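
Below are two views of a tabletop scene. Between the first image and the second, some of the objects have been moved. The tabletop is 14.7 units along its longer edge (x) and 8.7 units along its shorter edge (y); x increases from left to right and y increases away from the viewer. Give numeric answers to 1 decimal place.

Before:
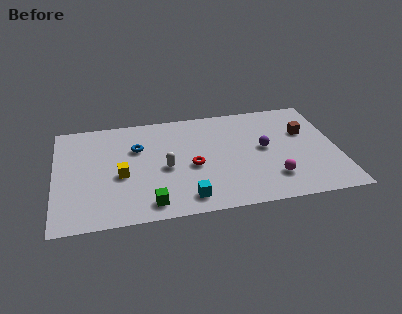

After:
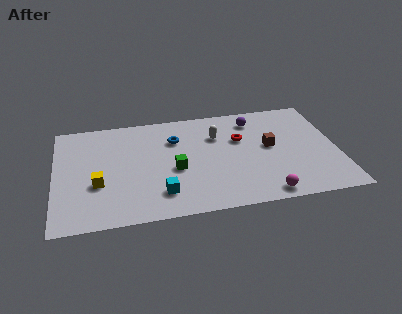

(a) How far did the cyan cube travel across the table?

1.4

The cyan cube was near (6.7, 1.3) before and (5.4, 1.9) after, so it travelled √(1.3² + 0.6²) ≈ 1.4 units.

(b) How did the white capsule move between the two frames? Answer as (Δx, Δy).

(2.8, 2.2)

From the two frames, the white capsule sits at roughly (5.7, 3.9) before and (8.5, 6.1) after.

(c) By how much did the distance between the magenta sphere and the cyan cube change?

+0.8

Before: roughly 4.6 units apart; after: 5.4. That's 0.8 units further apart.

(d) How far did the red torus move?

3.2

The red torus moved from about (7.1, 3.8) to (9.7, 5.6), a distance of √(2.6² + 1.8²) ≈ 3.2.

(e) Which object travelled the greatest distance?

the white capsule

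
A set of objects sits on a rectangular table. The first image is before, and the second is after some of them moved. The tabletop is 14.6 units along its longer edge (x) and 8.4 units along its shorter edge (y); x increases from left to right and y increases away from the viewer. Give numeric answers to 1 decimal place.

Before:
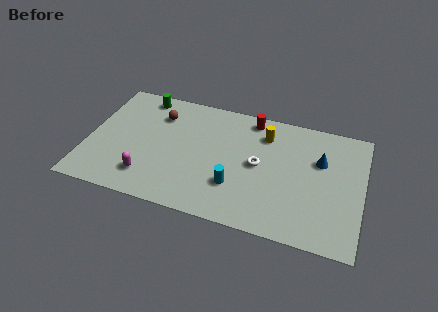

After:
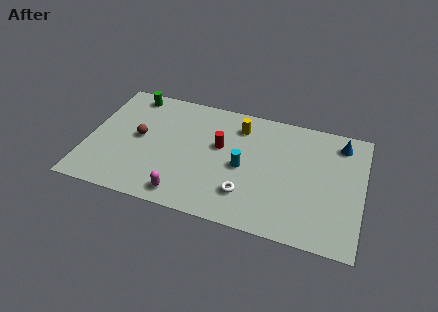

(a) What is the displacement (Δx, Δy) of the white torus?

(-0.5, -2.2)

The white torus started near (9.1, 4.3) and ended near (8.6, 2.1).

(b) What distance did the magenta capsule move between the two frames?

2.1

The magenta capsule was near (3.4, 1.8) before and (5.4, 1.1) after, so it travelled √(2.0² + 0.7²) ≈ 2.1 units.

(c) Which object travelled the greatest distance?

the red cylinder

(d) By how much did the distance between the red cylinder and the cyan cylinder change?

-3.2

They were about 4.9 units apart before and 1.7 after — 3.2 units closer together.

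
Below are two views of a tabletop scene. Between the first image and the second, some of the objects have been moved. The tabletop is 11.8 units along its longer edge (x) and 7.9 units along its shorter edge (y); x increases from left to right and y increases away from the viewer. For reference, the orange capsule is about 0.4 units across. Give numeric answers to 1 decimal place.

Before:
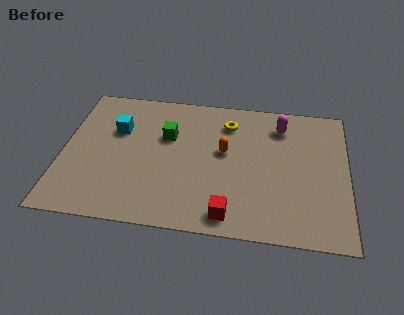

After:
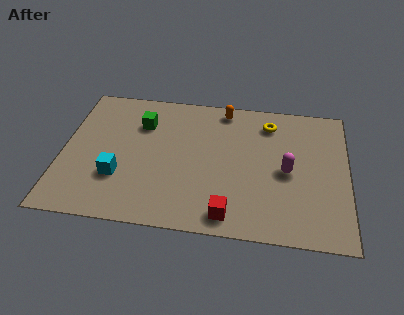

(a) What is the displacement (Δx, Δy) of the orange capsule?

(-0.1, 2.5)

The orange capsule was at about (6.7, 4.5) and moved to about (6.6, 7.0).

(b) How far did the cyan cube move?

2.7

The cyan cube moved from about (2.2, 5.2) to (2.4, 2.5), a distance of √(0.2² + 2.7²) ≈ 2.7.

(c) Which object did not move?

the red cube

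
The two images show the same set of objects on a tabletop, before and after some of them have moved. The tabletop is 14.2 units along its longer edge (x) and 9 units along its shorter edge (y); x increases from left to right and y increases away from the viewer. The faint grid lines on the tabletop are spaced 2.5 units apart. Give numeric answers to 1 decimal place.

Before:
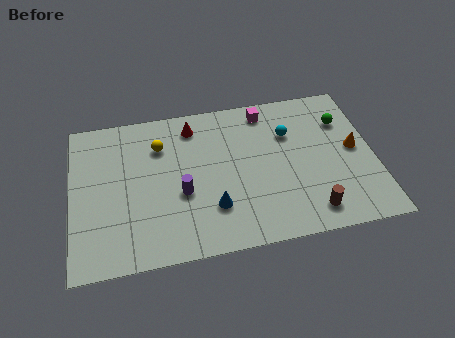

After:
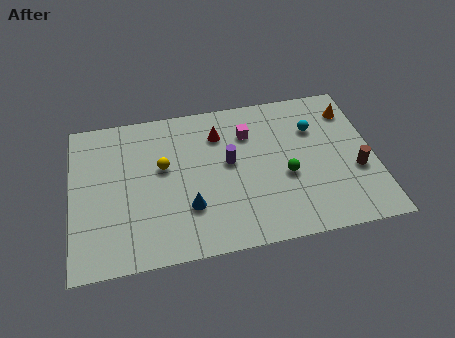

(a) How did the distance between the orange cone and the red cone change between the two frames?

-1.7

Before: roughly 8.0 units apart; after: 6.3. That's 1.7 units closer together.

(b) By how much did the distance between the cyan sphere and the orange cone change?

-1.4

Before: roughly 3.4 units apart; after: 2.0. That's 1.4 units closer together.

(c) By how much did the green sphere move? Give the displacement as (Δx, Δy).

(-2.9, -2.8)

The green sphere was at about (12.9, 6.5) and moved to about (10.0, 3.7).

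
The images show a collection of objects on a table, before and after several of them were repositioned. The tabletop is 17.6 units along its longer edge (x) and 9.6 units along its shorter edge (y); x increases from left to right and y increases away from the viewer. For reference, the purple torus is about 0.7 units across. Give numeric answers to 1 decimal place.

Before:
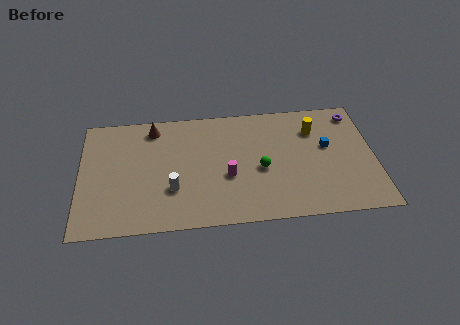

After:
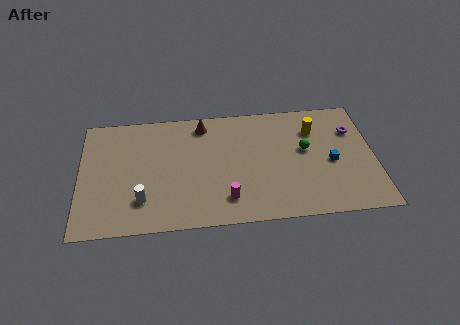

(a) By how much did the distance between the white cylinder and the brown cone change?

+1.7

They were about 5.2 units apart before and 6.9 after — 1.7 units further apart.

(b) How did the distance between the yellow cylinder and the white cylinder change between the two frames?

+1.9

They were about 9.5 units apart before and 11.4 after — 1.9 units further apart.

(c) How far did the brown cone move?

3.0

The brown cone was near (4.4, 8.2) before and (7.4, 8.2) after, so it travelled √(3.0² + 0.0²) ≈ 3.0 units.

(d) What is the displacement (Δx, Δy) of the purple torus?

(-0.2, -1.4)

The purple torus started near (16.6, 8.2) and ended near (16.4, 6.8).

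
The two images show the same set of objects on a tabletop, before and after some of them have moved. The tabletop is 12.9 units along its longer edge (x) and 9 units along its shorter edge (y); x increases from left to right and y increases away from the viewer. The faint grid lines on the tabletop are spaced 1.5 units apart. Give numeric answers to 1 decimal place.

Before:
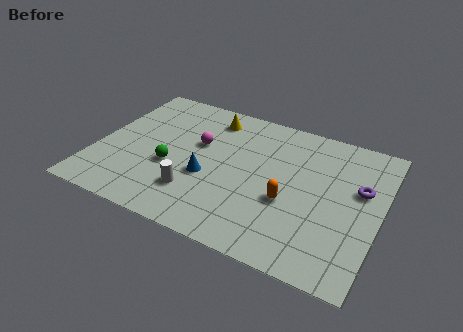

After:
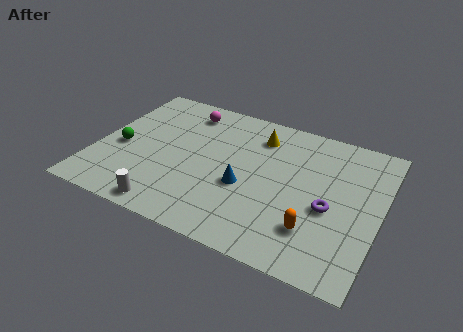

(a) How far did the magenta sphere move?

2.2

From (4.5, 5.5) to (3.6, 7.5), the magenta sphere covered √(0.9² + 2.0²) ≈ 2.2 units.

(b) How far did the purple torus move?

2.1

The purple torus was near (11.9, 5.5) before and (10.7, 3.8) after, so it travelled √(1.2² + 1.7²) ≈ 2.1 units.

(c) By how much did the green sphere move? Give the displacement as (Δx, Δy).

(-2.4, 0.4)

The green sphere started near (3.5, 3.5) and ended near (1.1, 3.9).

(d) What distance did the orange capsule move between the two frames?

1.8

The orange capsule was near (8.9, 3.5) before and (10.2, 2.3) after, so it travelled √(1.3² + 1.2²) ≈ 1.8 units.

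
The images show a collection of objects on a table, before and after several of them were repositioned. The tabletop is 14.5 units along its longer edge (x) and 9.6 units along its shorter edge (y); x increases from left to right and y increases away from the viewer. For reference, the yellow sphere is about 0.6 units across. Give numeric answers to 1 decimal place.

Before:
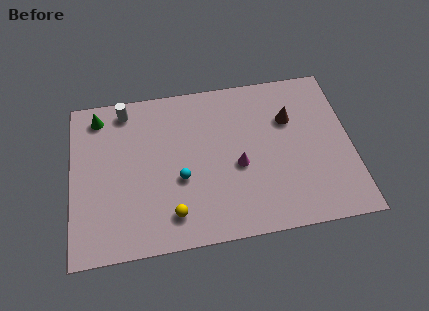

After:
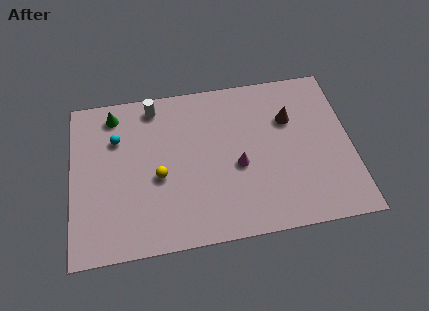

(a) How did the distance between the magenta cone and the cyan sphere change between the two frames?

+3.7

Before: roughly 3.0 units apart; after: 6.7. That's 3.7 units further apart.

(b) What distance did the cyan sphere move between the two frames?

4.3

The cyan sphere was near (5.6, 3.8) before and (2.4, 6.7) after, so it travelled √(3.2² + 2.9²) ≈ 4.3 units.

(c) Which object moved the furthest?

the cyan sphere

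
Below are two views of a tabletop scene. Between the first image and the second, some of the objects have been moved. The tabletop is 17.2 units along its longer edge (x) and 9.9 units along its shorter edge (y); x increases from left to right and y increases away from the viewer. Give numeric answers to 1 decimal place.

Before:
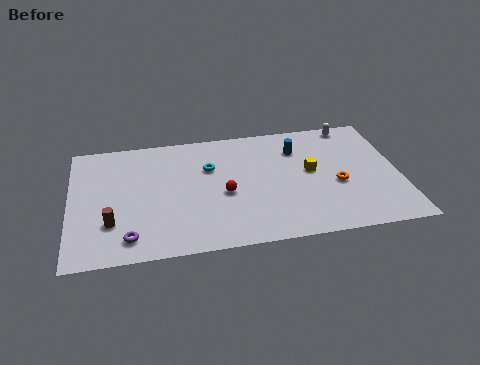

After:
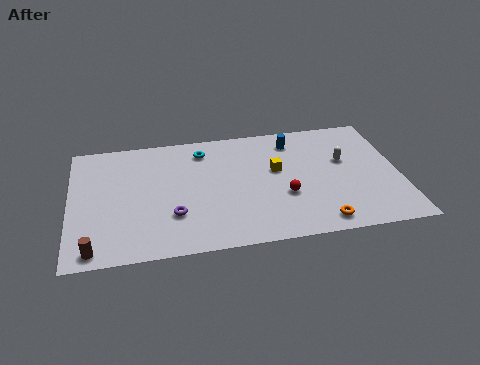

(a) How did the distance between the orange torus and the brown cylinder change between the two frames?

-0.3

Before: roughly 11.9 units apart; after: 11.6. That's 0.3 units closer together.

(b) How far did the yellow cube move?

1.8

From (12.6, 5.4) to (10.8, 5.8), the yellow cube covered √(1.8² + 0.4²) ≈ 1.8 units.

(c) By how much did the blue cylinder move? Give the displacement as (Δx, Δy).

(-0.2, 0.7)

The blue cylinder was at about (12.0, 7.4) and moved to about (11.8, 8.1).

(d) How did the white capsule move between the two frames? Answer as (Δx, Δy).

(-0.6, -3.0)

The white capsule started near (15.0, 9.0) and ended near (14.4, 6.0).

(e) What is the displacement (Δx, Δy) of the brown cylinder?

(-0.9, -1.9)

The brown cylinder was at about (2.1, 2.9) and moved to about (1.2, 1.0).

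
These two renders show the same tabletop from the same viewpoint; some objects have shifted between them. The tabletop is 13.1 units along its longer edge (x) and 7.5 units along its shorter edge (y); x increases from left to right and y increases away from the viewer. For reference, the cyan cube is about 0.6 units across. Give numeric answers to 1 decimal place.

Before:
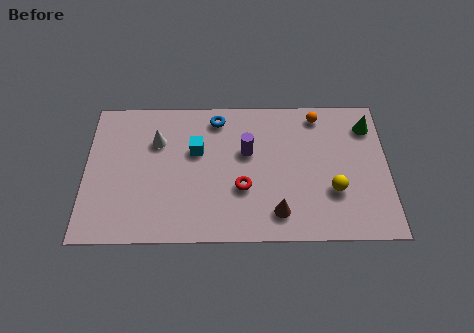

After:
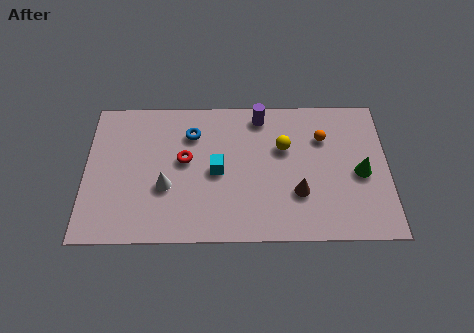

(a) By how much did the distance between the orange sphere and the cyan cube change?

-0.7

The distance was about 5.6 in the first image and 4.9 in the second, so they moved 0.7 units closer together.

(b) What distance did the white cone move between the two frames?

2.4

The white cone moved from about (3.1, 5.2) to (3.5, 2.8), a distance of √(0.4² + 2.4²) ≈ 2.4.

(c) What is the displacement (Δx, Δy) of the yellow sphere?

(-2.1, 2.3)

The yellow sphere was at about (10.7, 2.5) and moved to about (8.6, 4.8).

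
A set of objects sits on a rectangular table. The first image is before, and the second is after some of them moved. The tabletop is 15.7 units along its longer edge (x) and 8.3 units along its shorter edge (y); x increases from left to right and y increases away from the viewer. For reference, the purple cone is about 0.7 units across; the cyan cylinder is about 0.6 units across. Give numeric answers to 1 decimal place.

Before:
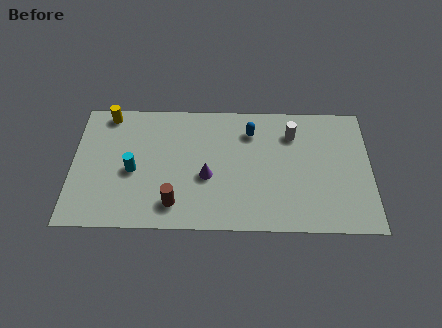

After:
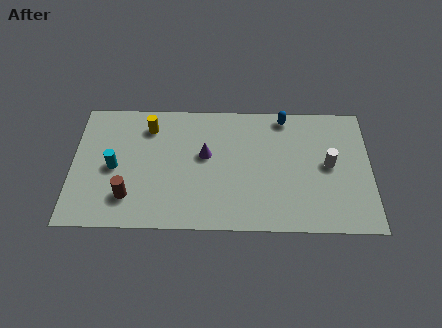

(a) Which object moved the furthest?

the white cylinder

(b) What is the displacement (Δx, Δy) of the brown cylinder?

(-2.4, 0.4)

The brown cylinder started near (5.4, 1.6) and ended near (3.0, 2.0).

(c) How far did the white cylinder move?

2.8

From (11.6, 6.3) to (13.5, 4.3), the white cylinder covered √(1.9² + 2.0²) ≈ 2.8 units.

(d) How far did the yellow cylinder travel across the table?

2.3

From (1.8, 7.4) to (4.0, 6.6), the yellow cylinder covered √(2.2² + 0.8²) ≈ 2.3 units.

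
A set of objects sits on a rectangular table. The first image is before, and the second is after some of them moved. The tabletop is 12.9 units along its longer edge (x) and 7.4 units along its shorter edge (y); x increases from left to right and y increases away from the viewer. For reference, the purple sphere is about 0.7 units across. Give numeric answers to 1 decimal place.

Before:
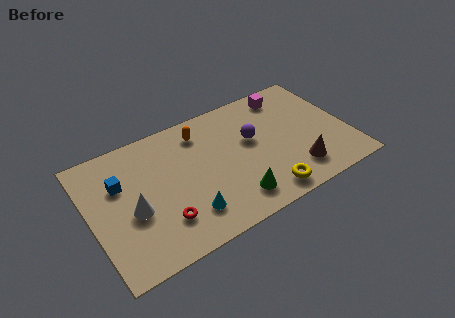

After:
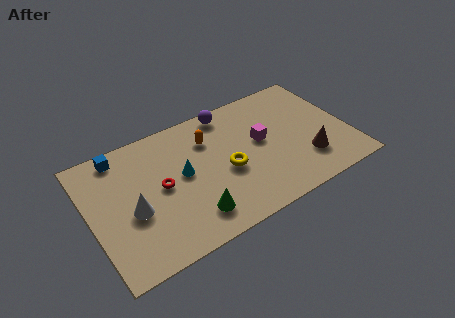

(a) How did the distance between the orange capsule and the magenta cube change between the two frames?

-1.7

They were about 4.5 units apart before and 2.8 after — 1.7 units closer together.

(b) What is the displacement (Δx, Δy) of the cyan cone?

(0.1, 2.3)

The cyan cone was at about (4.5, 1.7) and moved to about (4.6, 4.0).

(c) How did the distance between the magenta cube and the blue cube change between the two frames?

-1.6

They were about 8.8 units apart before and 7.2 after — 1.6 units closer together.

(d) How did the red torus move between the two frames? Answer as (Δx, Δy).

(0.2, 1.9)

The red torus started near (3.3, 1.9) and ended near (3.5, 3.8).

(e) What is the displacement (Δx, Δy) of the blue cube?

(0.2, 1.6)

The blue cube started near (1.6, 4.9) and ended near (1.8, 6.5).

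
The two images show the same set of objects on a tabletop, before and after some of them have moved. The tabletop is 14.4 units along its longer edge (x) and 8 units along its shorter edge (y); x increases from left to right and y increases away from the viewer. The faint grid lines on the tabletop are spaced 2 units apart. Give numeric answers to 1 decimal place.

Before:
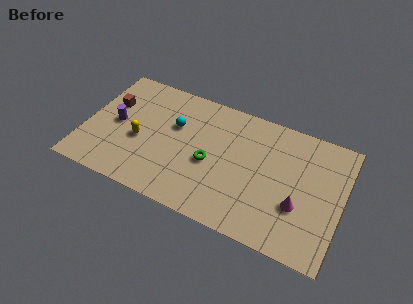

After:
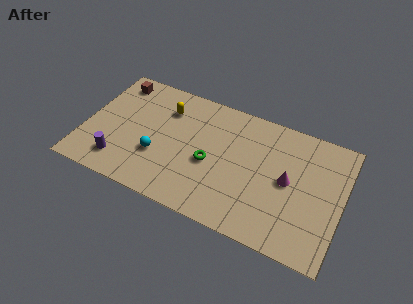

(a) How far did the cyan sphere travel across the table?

2.4

The cyan sphere moved from about (4.9, 5.1) to (4.2, 2.8), a distance of √(0.7² + 2.3²) ≈ 2.4.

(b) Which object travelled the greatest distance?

the yellow capsule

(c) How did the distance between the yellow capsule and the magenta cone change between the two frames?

-1.7

They were about 9.0 units apart before and 7.3 after — 1.7 units closer together.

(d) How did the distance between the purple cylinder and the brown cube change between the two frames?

+4.0

They were about 1.3 units apart before and 5.3 after — 4.0 units further apart.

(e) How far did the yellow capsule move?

2.9

The yellow capsule was near (3.1, 3.4) before and (4.3, 6.0) after, so it travelled √(1.2² + 2.6²) ≈ 2.9 units.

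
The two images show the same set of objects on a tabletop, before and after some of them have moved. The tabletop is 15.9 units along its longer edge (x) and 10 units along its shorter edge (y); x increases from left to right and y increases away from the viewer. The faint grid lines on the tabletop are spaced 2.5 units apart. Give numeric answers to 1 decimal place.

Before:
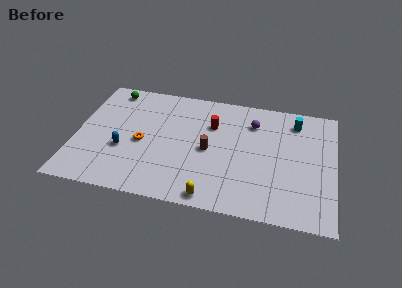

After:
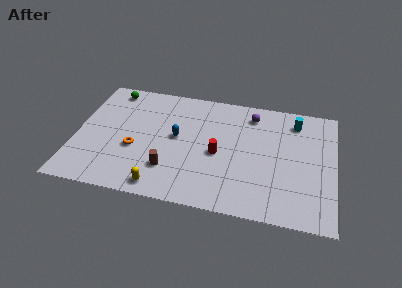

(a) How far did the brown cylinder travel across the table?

3.1

The brown cylinder moved from about (8.2, 4.7) to (5.9, 2.6), a distance of √(2.3² + 2.1²) ≈ 3.1.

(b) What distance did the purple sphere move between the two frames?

0.7

From (10.8, 7.6) to (10.7, 8.3), the purple sphere covered √(0.1² + 0.7²) ≈ 0.7 units.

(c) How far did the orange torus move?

0.7

From (4.1, 4.5) to (3.7, 3.9), the orange torus covered √(0.4² + 0.6²) ≈ 0.7 units.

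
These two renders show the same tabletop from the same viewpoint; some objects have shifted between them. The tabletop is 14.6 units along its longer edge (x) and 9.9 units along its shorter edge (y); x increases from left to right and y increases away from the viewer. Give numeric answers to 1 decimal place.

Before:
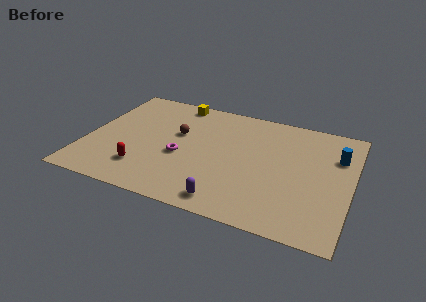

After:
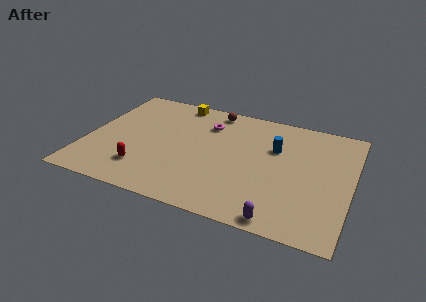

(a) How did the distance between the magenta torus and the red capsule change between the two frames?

+3.3

The distance was about 2.6 in the first image and 5.9 in the second, so they moved 3.3 units further apart.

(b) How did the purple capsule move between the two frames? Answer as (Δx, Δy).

(2.9, -0.4)

From the two frames, the purple capsule sits at roughly (8.2, 1.2) before and (11.1, 0.8) after.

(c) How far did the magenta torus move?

3.5

From (5.3, 4.1) to (6.4, 7.4), the magenta torus covered √(1.1² + 3.3²) ≈ 3.5 units.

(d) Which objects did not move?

the red capsule and the yellow cube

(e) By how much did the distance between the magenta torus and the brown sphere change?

-0.5

The distance was about 1.9 in the first image and 1.4 in the second, so they moved 0.5 units closer together.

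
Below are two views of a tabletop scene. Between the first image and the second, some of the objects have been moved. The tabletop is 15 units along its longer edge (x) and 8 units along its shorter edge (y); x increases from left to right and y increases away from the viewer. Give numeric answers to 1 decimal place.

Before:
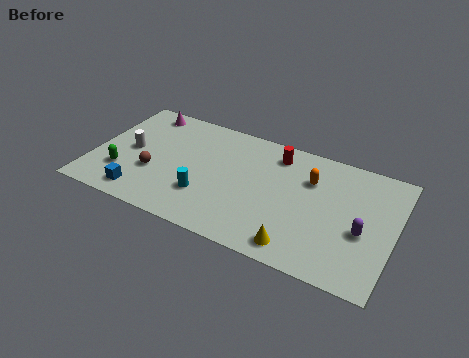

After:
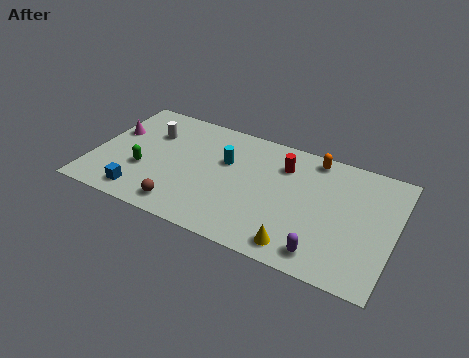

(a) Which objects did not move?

the blue cube and the yellow cone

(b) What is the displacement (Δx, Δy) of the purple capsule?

(-1.7, -2.1)

The purple capsule was at about (13.5, 3.3) and moved to about (11.8, 1.2).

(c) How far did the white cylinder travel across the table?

1.8

From (1.8, 4.0) to (2.6, 5.6), the white cylinder covered √(0.8² + 1.6²) ≈ 1.8 units.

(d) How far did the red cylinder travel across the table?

0.7

The red cylinder moved from about (8.9, 6.6) to (9.3, 6.0), a distance of √(0.4² + 0.6²) ≈ 0.7.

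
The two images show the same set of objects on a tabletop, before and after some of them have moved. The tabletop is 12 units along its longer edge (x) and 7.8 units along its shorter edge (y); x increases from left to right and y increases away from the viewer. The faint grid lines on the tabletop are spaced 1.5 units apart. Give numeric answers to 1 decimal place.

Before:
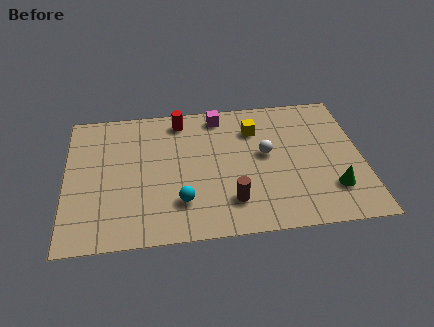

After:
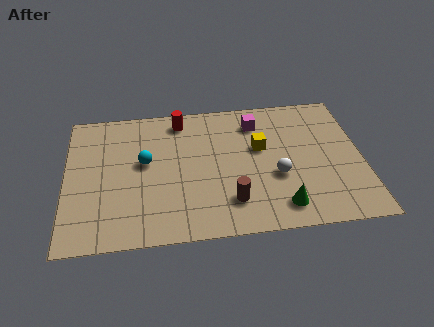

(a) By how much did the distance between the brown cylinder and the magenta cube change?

-0.4

The distance was about 5.0 in the first image and 4.6 in the second, so they moved 0.4 units closer together.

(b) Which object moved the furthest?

the cyan sphere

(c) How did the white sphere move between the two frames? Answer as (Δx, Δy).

(0.4, -1.3)

The white sphere started near (8.1, 4.3) and ended near (8.5, 3.0).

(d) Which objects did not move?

the brown cylinder and the red cylinder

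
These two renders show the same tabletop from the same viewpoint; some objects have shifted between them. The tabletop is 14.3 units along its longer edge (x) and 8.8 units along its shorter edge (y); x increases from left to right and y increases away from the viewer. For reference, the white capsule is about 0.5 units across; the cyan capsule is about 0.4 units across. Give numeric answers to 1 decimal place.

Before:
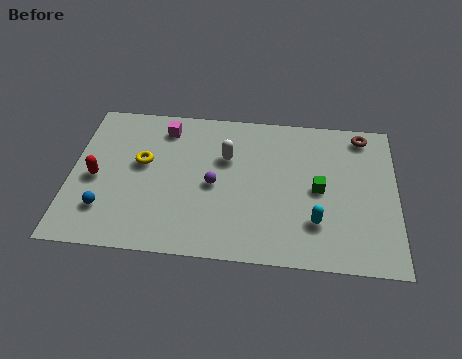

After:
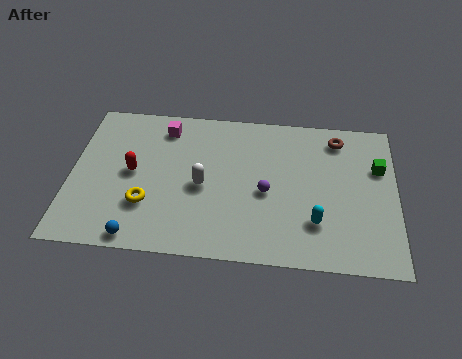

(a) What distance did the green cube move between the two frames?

3.0

From (10.9, 4.3) to (13.5, 5.8), the green cube covered √(2.6² + 1.5²) ≈ 3.0 units.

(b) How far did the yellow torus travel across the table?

2.4

From (3.1, 5.1) to (3.4, 2.7), the yellow torus covered √(0.3² + 2.4²) ≈ 2.4 units.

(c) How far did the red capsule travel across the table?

1.7

The red capsule was near (1.1, 4.0) before and (2.7, 4.5) after, so it travelled √(1.6² + 0.5²) ≈ 1.7 units.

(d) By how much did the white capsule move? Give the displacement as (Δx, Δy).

(-1.0, -1.8)

The white capsule was at about (6.8, 5.8) and moved to about (5.8, 4.0).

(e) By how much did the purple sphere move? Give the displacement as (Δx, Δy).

(2.3, -0.2)

The purple sphere started near (6.3, 4.1) and ended near (8.6, 3.9).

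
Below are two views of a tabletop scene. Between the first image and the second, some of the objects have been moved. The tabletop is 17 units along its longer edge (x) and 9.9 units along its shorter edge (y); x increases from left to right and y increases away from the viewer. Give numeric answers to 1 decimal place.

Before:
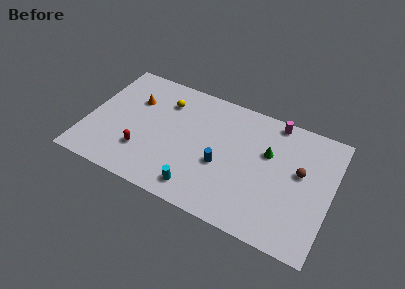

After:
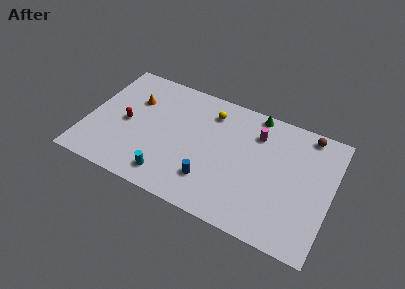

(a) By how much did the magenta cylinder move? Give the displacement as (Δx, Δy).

(-1.1, -1.5)

The magenta cylinder was at about (12.7, 9.0) and moved to about (11.6, 7.5).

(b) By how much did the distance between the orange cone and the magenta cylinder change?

-1.3

They were about 9.9 units apart before and 8.6 after — 1.3 units closer together.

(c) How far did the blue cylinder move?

1.6

The blue cylinder was near (9.5, 4.0) before and (8.9, 2.5) after, so it travelled √(0.6² + 1.5²) ≈ 1.6 units.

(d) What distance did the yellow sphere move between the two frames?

3.2

The yellow sphere was near (5.1, 7.5) before and (8.3, 7.9) after, so it travelled √(3.2² + 0.4²) ≈ 3.2 units.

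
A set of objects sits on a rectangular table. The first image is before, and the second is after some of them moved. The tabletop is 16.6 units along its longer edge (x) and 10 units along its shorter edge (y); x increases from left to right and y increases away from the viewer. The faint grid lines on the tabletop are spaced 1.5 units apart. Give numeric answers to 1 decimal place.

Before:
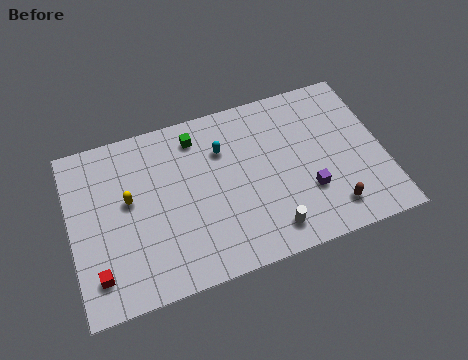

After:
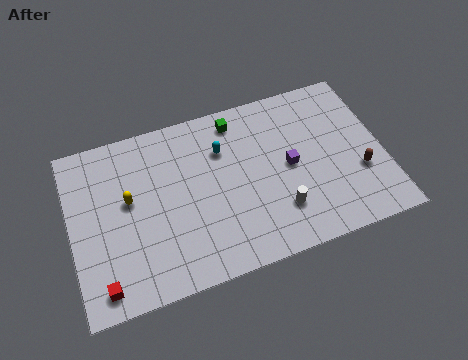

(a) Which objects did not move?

the cyan capsule and the yellow capsule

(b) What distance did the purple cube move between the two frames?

2.0

The purple cube moved from about (12.4, 3.2) to (11.6, 5.0), a distance of √(0.8² + 1.8²) ≈ 2.0.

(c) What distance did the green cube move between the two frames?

2.2

The green cube was near (6.9, 8.3) before and (9.1, 8.6) after, so it travelled √(2.2² + 0.3²) ≈ 2.2 units.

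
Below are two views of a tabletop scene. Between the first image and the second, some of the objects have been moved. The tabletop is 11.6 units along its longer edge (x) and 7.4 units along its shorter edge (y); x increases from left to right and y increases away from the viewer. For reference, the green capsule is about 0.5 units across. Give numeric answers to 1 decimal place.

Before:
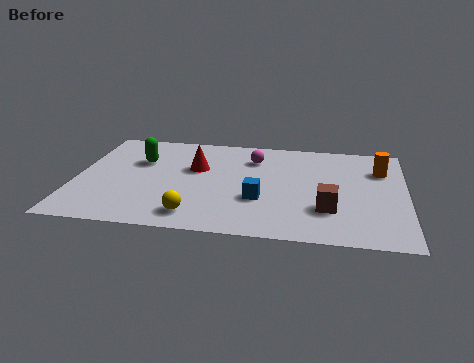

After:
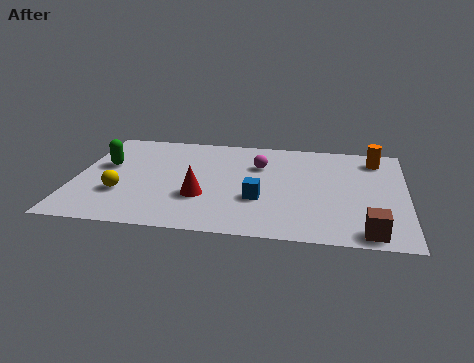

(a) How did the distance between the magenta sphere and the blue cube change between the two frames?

-0.5

Before: roughly 3.0 units apart; after: 2.5. That's 0.5 units closer together.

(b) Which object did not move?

the blue cube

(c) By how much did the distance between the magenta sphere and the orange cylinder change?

-0.3

The distance was about 4.5 in the first image and 4.2 in the second, so they moved 0.3 units closer together.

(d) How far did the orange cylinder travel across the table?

0.8

The orange cylinder was near (10.7, 5.3) before and (10.5, 6.1) after, so it travelled √(0.2² + 0.8²) ≈ 0.8 units.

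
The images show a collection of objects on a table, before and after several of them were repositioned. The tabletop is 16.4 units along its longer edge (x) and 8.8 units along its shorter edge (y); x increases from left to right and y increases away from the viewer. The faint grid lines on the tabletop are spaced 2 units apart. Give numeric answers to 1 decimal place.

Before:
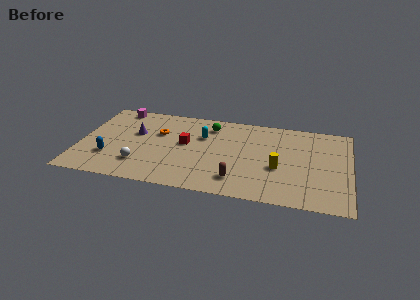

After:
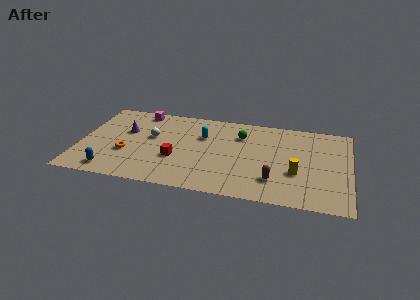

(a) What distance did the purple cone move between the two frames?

0.6

From (3.3, 5.4) to (2.7, 5.5), the purple cone covered √(0.6² + 0.1²) ≈ 0.6 units.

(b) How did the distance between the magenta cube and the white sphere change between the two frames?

-3.2

The distance was about 6.0 in the first image and 2.8 in the second, so they moved 3.2 units closer together.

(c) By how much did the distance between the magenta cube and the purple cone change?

-0.4

They were about 2.8 units apart before and 2.4 after — 0.4 units closer together.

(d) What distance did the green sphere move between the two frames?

2.0

The green sphere was near (7.8, 7.1) before and (9.7, 6.5) after, so it travelled √(1.9² + 0.6²) ≈ 2.0 units.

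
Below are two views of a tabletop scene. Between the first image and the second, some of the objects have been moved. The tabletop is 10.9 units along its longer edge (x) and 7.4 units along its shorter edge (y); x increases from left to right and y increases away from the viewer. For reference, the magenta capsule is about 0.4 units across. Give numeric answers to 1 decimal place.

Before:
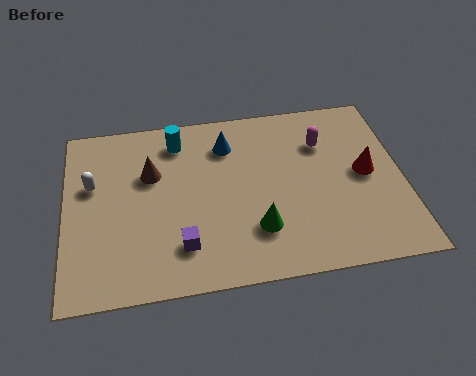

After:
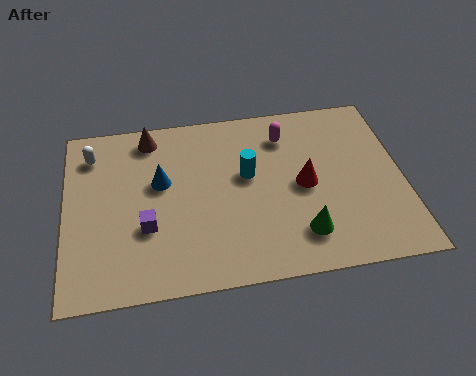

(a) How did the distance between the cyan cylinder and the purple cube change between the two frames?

-0.7

The distance was about 4.4 in the first image and 3.7 in the second, so they moved 0.7 units closer together.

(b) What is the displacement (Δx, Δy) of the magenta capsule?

(-1.2, 0.5)

The magenta capsule started near (8.4, 5.3) and ended near (7.2, 5.8).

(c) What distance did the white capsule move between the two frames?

1.3

The white capsule moved from about (0.9, 4.6) to (0.9, 5.9), a distance of √(0.0² + 1.3²) ≈ 1.3.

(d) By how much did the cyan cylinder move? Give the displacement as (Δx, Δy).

(2.2, -1.8)

The cyan cylinder started near (3.7, 6.1) and ended near (5.9, 4.3).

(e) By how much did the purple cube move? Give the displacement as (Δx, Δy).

(-1.1, 0.9)

The purple cube was at about (3.7, 1.7) and moved to about (2.6, 2.6).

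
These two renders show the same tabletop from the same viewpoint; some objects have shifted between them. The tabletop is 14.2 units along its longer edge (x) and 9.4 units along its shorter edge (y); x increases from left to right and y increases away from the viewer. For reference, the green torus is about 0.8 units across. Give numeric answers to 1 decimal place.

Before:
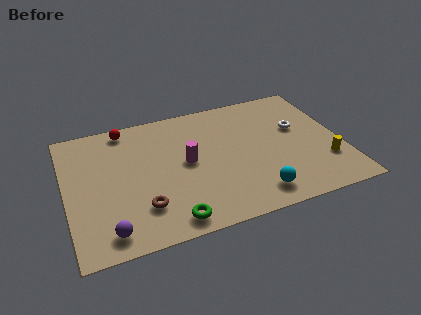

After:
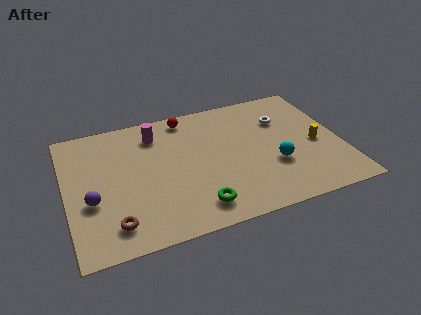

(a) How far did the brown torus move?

1.7

From (3.7, 2.4) to (2.2, 1.7), the brown torus covered √(1.5² + 0.7²) ≈ 1.7 units.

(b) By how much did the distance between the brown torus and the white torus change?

+1.4

The distance was about 9.0 in the first image and 10.4 in the second, so they moved 1.4 units further apart.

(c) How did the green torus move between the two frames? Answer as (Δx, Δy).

(1.4, 0.5)

The green torus started near (5.0, 1.1) and ended near (6.4, 1.6).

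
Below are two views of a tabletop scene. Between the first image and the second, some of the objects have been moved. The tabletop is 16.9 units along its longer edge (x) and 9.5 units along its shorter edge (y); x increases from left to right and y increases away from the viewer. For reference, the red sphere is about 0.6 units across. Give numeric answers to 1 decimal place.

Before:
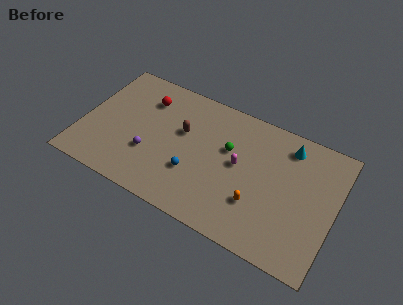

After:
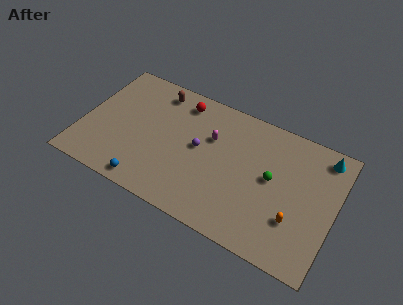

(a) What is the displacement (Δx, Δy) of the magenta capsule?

(-2.0, 1.1)

From the two frames, the magenta capsule sits at roughly (10.5, 5.1) before and (8.5, 6.2) after.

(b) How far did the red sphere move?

2.4

From (3.9, 7.2) to (6.2, 8.0), the red sphere covered √(2.3² + 0.8²) ≈ 2.4 units.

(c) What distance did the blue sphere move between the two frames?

3.5

The blue sphere was near (7.7, 3.1) before and (4.9, 1.0) after, so it travelled √(2.8² + 2.1²) ≈ 3.5 units.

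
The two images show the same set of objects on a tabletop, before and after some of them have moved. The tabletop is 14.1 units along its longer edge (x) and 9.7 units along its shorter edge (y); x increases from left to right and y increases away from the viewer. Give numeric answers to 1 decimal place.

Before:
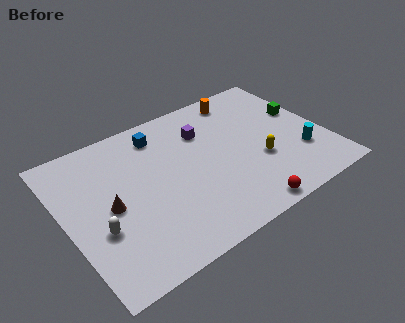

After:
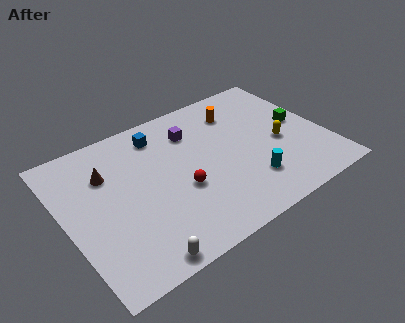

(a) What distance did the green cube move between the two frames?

0.8

From (13.2, 5.8) to (12.9, 5.1), the green cube covered √(0.3² + 0.7²) ≈ 0.8 units.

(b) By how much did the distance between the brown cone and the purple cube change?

-1.3

Before: roughly 6.1 units apart; after: 4.8. That's 1.3 units closer together.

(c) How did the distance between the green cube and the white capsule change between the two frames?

-1.2

They were about 11.9 units apart before and 10.7 after — 1.2 units closer together.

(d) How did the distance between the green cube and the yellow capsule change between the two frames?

-2.1

Before: roughly 3.7 units apart; after: 1.6. That's 2.1 units closer together.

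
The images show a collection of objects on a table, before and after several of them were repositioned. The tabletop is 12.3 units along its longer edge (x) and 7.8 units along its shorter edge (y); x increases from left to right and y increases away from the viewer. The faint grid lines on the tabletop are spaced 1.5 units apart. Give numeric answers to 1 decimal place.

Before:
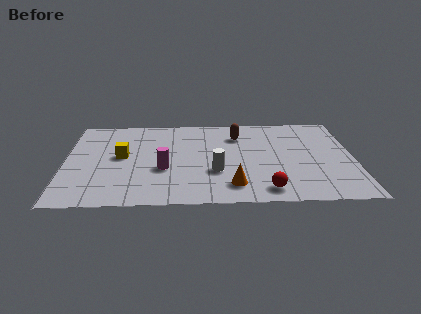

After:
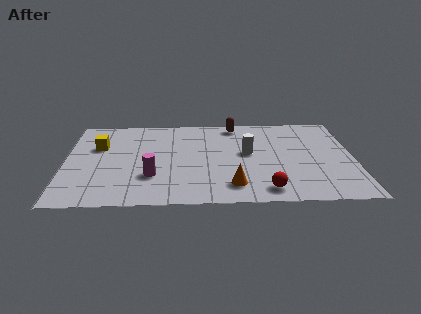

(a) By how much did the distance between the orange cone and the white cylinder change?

+1.5

Before: roughly 1.4 units apart; after: 2.9. That's 1.5 units further apart.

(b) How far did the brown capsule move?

1.0

From (7.4, 5.9) to (7.3, 6.9), the brown capsule covered √(0.1² + 1.0²) ≈ 1.0 units.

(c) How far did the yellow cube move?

1.3

From (2.4, 4.2) to (1.4, 5.1), the yellow cube covered √(1.0² + 0.9²) ≈ 1.3 units.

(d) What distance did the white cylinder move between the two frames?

2.1

From (6.4, 2.7) to (7.8, 4.3), the white cylinder covered √(1.4² + 1.6²) ≈ 2.1 units.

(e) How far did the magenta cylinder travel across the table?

0.8

From (4.2, 3.0) to (3.7, 2.4), the magenta cylinder covered √(0.5² + 0.6²) ≈ 0.8 units.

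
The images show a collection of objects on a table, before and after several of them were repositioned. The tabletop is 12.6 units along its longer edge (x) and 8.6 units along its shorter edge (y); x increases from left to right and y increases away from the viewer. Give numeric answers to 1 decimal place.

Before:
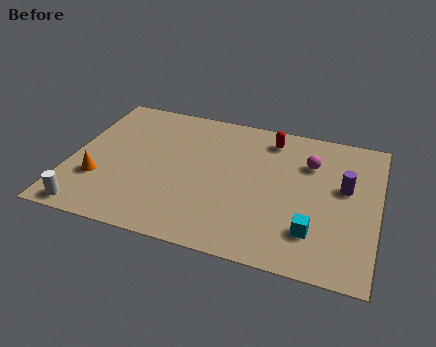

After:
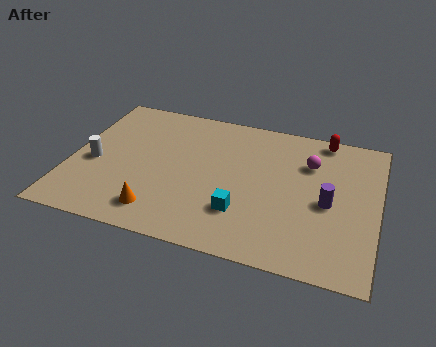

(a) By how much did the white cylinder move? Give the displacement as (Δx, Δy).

(-0.1, 2.9)

From the two frames, the white cylinder sits at roughly (1.1, 0.8) before and (1.0, 3.7) after.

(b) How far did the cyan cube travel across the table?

2.9

From (10.1, 2.1) to (7.2, 2.4), the cyan cube covered √(2.9² + 0.3²) ≈ 2.9 units.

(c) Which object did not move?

the magenta sphere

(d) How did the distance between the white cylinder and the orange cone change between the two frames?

+1.7

They were about 1.9 units apart before and 3.6 after — 1.7 units further apart.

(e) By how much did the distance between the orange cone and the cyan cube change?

-5.4

They were about 8.8 units apart before and 3.4 after — 5.4 units closer together.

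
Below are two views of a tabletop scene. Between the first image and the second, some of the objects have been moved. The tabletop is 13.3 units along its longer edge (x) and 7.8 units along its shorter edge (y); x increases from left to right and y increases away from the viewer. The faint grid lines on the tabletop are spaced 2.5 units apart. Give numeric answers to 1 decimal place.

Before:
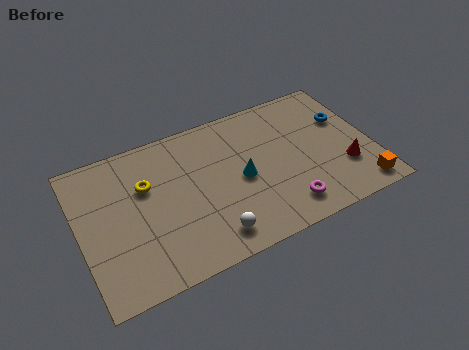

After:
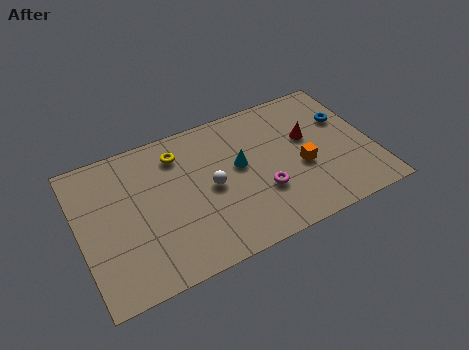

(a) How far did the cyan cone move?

0.7

From (7.3, 3.7) to (7.3, 4.4), the cyan cone covered √(0.0² + 0.7²) ≈ 0.7 units.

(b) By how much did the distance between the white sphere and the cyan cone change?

-1.4

The distance was about 2.9 in the first image and 1.5 in the second, so they moved 1.4 units closer together.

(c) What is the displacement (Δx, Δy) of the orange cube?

(-2.4, 2.2)

The orange cube was at about (12.4, 1.0) and moved to about (10.0, 3.2).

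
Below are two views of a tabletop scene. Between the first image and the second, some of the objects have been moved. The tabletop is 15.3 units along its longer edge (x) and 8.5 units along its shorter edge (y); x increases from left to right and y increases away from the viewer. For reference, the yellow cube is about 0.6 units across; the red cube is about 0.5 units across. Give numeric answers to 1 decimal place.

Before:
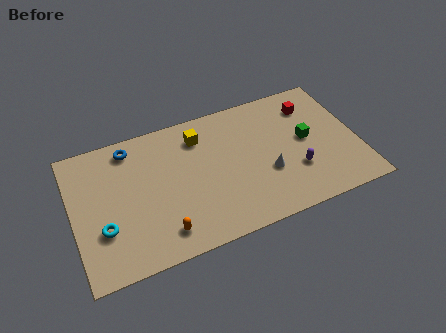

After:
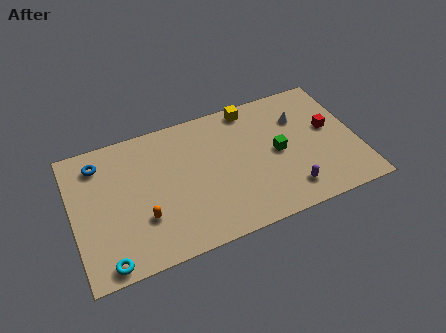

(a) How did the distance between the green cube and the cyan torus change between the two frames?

-1.1

Before: roughly 11.2 units apart; after: 10.1. That's 1.1 units closer together.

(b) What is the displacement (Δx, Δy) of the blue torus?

(-1.7, -0.4)

The blue torus was at about (3.3, 7.3) and moved to about (1.6, 6.9).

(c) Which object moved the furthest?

the white cone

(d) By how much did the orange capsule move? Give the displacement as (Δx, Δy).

(-0.9, 1.2)

The orange capsule was at about (4.5, 1.5) and moved to about (3.6, 2.7).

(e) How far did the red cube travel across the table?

2.0

The red cube moved from about (13.1, 6.6) to (13.9, 4.8), a distance of √(0.8² + 1.8²) ≈ 2.0.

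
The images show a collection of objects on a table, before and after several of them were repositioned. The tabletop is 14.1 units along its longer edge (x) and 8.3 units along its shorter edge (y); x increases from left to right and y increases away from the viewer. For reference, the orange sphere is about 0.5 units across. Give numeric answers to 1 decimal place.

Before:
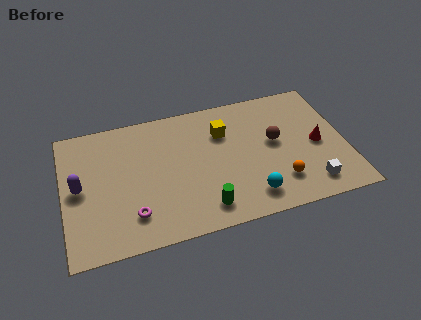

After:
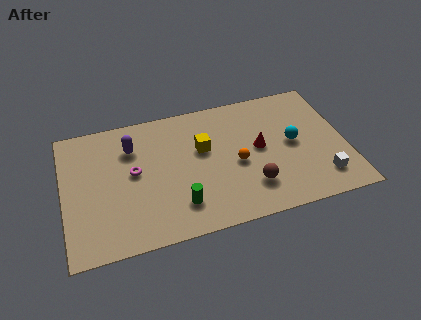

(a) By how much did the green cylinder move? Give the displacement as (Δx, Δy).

(-1.2, 0.5)

The green cylinder was at about (6.8, 1.4) and moved to about (5.6, 1.9).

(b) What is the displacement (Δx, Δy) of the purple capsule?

(2.7, 1.9)

The purple capsule was at about (0.8, 4.2) and moved to about (3.5, 6.1).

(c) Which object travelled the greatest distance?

the cyan sphere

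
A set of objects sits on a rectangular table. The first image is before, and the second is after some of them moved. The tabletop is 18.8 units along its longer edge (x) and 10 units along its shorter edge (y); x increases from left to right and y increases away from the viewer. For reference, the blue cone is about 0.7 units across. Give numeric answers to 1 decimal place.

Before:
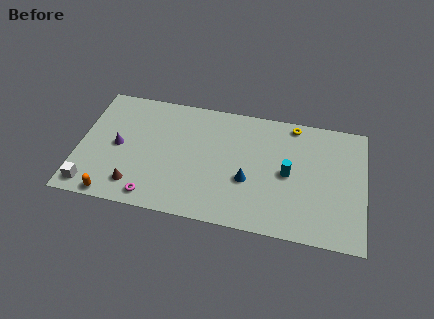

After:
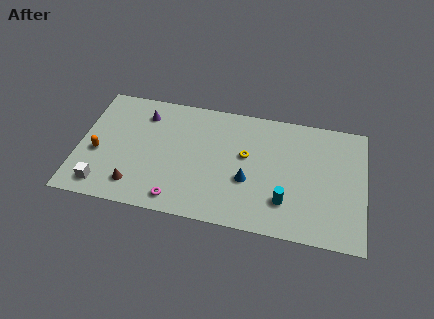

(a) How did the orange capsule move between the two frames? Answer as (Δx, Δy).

(-1.2, 3.3)

The orange capsule started near (2.5, 0.8) and ended near (1.3, 4.1).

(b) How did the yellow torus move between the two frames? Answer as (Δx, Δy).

(-3.0, -3.2)

From the two frames, the yellow torus sits at roughly (14.0, 9.0) before and (11.0, 5.8) after.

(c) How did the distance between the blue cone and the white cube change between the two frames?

-0.8

They were about 10.5 units apart before and 9.7 after — 0.8 units closer together.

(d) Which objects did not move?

the blue cone and the brown cone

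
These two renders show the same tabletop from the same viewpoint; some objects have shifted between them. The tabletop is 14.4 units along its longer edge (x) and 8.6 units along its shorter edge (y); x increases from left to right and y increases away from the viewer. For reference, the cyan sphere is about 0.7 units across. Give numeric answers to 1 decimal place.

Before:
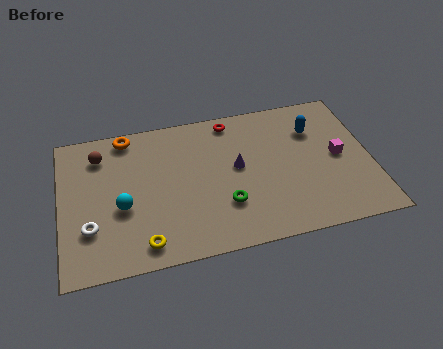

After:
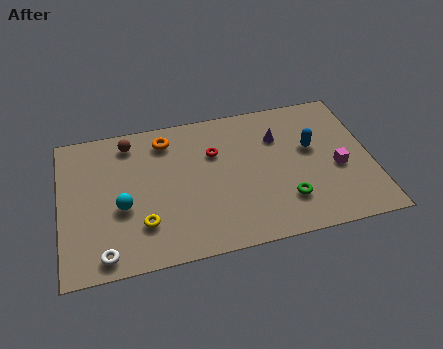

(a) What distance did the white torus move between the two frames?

1.7

From (1.3, 2.6) to (1.9, 1.0), the white torus covered √(0.6² + 1.6²) ≈ 1.7 units.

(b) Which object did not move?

the cyan sphere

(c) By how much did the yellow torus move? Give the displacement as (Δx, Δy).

(0.0, 1.1)

From the two frames, the yellow torus sits at roughly (3.7, 1.2) before and (3.7, 2.3) after.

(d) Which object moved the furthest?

the green torus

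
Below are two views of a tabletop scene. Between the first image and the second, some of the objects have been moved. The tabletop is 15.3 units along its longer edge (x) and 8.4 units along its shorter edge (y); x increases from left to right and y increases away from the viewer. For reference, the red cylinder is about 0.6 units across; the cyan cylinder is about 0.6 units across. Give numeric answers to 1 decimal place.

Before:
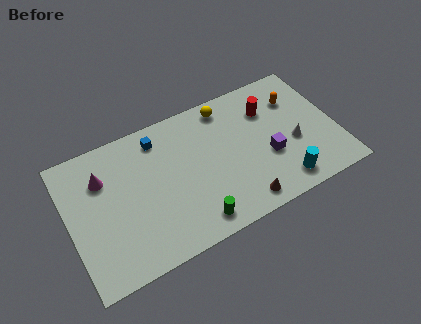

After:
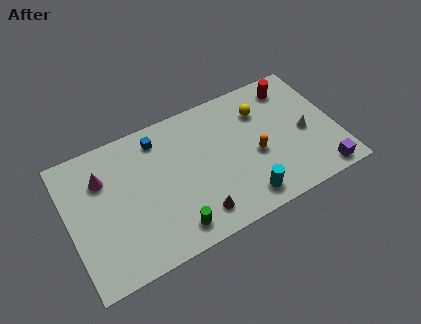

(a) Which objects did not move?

the blue cube and the magenta cone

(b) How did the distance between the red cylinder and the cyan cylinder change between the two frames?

+1.9

Before: roughly 4.8 units apart; after: 6.7. That's 1.9 units further apart.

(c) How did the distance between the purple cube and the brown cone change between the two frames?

+4.3

The distance was about 2.8 in the first image and 7.1 in the second, so they moved 4.3 units further apart.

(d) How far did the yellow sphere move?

2.2

From (9.4, 7.3) to (11.3, 6.2), the yellow sphere covered √(1.9² + 1.1²) ≈ 2.2 units.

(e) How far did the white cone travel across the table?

0.8

The white cone moved from about (12.8, 3.4) to (13.5, 3.8), a distance of √(0.7² + 0.4²) ≈ 0.8.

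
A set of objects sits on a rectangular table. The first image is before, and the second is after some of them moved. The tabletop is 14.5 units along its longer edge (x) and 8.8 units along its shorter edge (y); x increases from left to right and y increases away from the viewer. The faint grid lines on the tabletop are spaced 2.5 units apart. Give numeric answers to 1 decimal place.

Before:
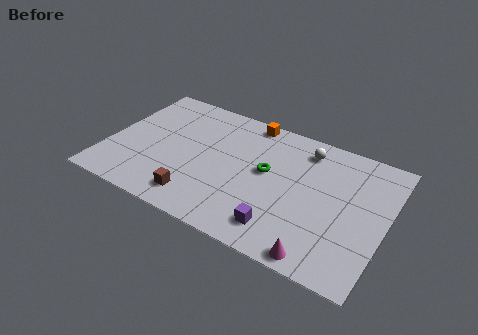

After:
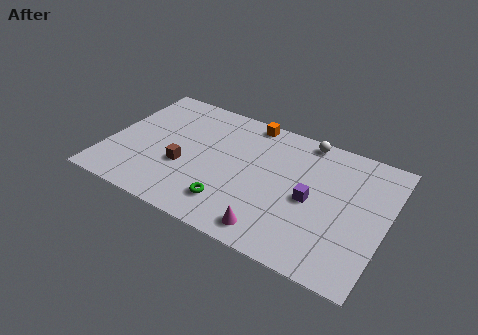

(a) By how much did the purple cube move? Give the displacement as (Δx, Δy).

(1.2, 2.5)

The purple cube was at about (9.5, 1.6) and moved to about (10.7, 4.1).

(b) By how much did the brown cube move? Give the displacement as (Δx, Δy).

(-1.0, 1.8)

The brown cube started near (5.1, 1.5) and ended near (4.1, 3.3).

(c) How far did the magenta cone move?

2.5

The magenta cone moved from about (11.6, 0.8) to (9.1, 1.2), a distance of √(2.5² + 0.4²) ≈ 2.5.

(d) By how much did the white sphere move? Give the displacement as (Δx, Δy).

(-0.1, 0.7)

The white sphere was at about (10.0, 7.3) and moved to about (9.9, 8.0).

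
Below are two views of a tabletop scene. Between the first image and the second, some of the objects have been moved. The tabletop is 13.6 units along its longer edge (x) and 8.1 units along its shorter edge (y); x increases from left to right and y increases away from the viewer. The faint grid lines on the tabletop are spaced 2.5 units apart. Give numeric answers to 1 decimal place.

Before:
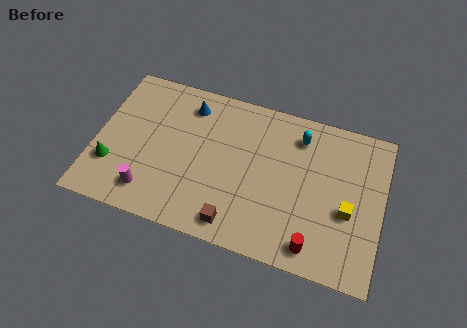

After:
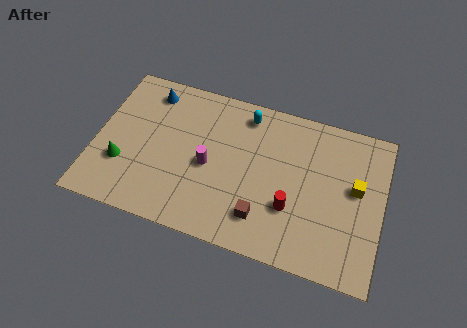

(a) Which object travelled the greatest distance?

the magenta cylinder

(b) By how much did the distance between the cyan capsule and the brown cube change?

-0.8

The distance was about 6.0 in the first image and 5.2 in the second, so they moved 0.8 units closer together.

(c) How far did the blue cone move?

1.9

The blue cone was near (4.2, 6.6) before and (2.3, 6.8) after, so it travelled √(1.9² + 0.2²) ≈ 1.9 units.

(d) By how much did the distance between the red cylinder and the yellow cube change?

+0.9

The distance was about 2.6 in the first image and 3.5 in the second, so they moved 0.9 units further apart.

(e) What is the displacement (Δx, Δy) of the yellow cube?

(0.3, 1.3)

The yellow cube started near (12.0, 3.3) and ended near (12.3, 4.6).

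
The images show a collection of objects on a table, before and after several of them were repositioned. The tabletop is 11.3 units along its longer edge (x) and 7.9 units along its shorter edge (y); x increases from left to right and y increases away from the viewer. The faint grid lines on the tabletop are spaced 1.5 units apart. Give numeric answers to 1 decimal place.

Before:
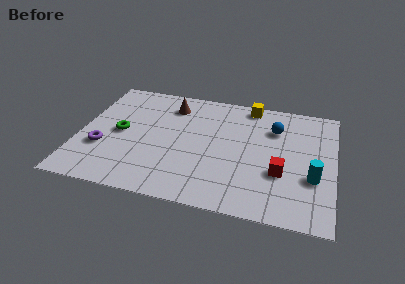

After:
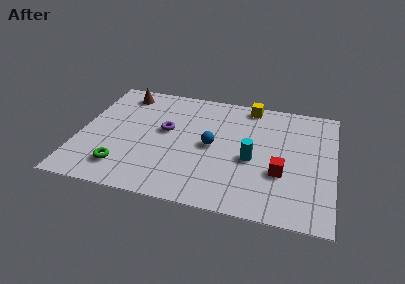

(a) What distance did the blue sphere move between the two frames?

3.2

From (8.6, 5.7) to (5.9, 3.9), the blue sphere covered √(2.7² + 1.8²) ≈ 3.2 units.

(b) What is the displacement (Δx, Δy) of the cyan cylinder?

(-2.7, 0.6)

From the two frames, the cyan cylinder sits at roughly (10.4, 2.8) before and (7.7, 3.4) after.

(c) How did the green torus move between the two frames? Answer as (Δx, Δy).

(0.3, -2.3)

The green torus started near (1.8, 3.9) and ended near (2.1, 1.6).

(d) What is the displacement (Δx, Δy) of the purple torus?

(2.7, 1.8)

The purple torus was at about (1.1, 2.7) and moved to about (3.8, 4.5).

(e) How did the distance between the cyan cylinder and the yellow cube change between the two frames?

-1.5

The distance was about 5.2 in the first image and 3.7 in the second, so they moved 1.5 units closer together.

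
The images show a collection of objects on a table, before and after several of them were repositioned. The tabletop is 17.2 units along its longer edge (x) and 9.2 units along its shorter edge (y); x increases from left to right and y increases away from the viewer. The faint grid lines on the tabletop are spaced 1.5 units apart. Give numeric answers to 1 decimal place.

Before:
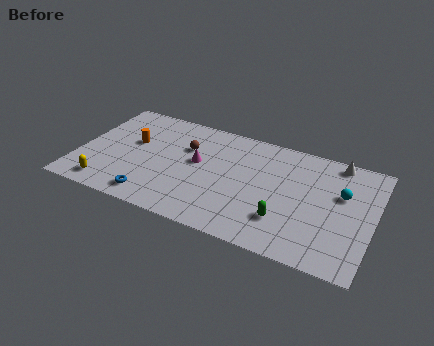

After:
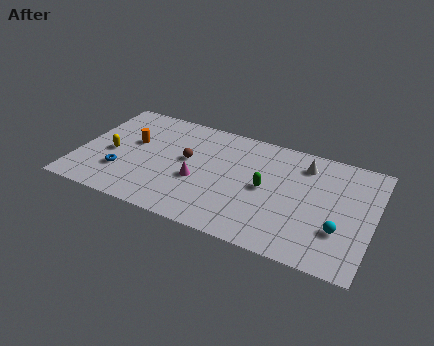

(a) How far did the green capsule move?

2.5

The green capsule moved from about (12.3, 2.5) to (11.0, 4.6), a distance of √(1.3² + 2.1²) ≈ 2.5.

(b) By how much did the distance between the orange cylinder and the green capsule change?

-1.7

Before: roughly 9.8 units apart; after: 8.1. That's 1.7 units closer together.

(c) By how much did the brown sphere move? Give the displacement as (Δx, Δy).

(0.2, -1.0)

From the two frames, the brown sphere sits at roughly (6.1, 6.2) before and (6.3, 5.2) after.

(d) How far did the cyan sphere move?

2.9

The cyan sphere moved from about (15.3, 5.8) to (15.4, 2.9), a distance of √(0.1² + 2.9²) ≈ 2.9.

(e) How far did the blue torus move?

2.4

From (4.7, 1.3) to (2.7, 2.7), the blue torus covered √(2.0² + 1.4²) ≈ 2.4 units.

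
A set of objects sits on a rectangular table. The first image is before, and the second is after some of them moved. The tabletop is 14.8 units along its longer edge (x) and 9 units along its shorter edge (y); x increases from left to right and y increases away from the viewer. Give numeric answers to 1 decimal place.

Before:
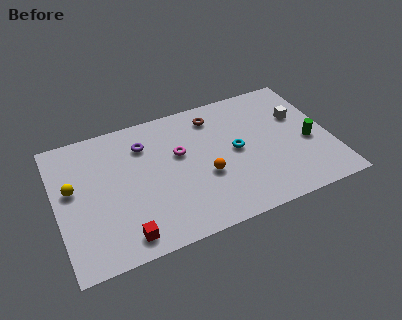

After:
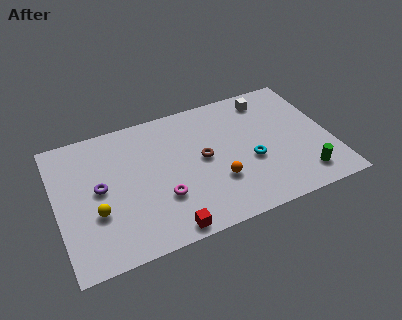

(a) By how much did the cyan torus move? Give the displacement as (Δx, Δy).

(0.7, -1.0)

From the two frames, the cyan torus sits at roughly (9.7, 4.6) before and (10.4, 3.6) after.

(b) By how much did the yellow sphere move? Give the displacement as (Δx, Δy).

(1.1, -2.0)

From the two frames, the yellow sphere sits at roughly (0.9, 5.2) before and (2.0, 3.2) after.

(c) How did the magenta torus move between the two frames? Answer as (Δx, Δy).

(-1.2, -2.6)

From the two frames, the magenta torus sits at roughly (6.7, 5.5) before and (5.5, 2.9) after.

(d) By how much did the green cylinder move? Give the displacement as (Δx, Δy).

(-0.6, -2.2)

From the two frames, the green cylinder sits at roughly (13.6, 3.8) before and (13.0, 1.6) after.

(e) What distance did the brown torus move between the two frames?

2.8

The brown torus was near (8.8, 7.4) before and (7.9, 4.7) after, so it travelled √(0.9² + 2.7²) ≈ 2.8 units.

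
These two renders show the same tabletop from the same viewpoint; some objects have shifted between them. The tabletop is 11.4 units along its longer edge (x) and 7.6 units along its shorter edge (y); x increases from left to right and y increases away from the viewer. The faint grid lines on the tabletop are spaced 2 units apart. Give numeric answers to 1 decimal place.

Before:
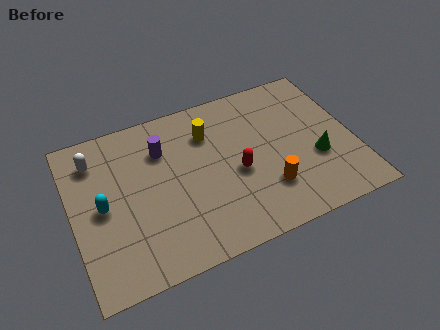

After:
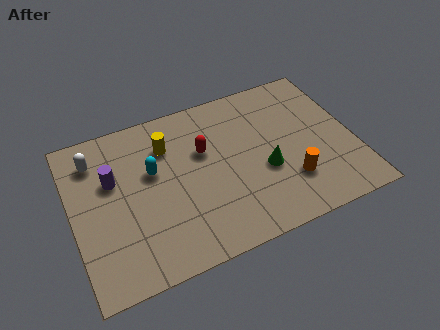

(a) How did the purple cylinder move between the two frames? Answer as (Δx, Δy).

(-2.1, -0.7)

The purple cylinder was at about (3.8, 5.5) and moved to about (1.7, 4.8).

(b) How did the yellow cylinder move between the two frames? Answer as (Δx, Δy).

(-1.7, 0.0)

The yellow cylinder started near (5.7, 5.6) and ended near (4.0, 5.6).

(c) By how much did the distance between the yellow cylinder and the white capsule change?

-1.7

They were about 4.6 units apart before and 2.9 after — 1.7 units closer together.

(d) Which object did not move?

the white capsule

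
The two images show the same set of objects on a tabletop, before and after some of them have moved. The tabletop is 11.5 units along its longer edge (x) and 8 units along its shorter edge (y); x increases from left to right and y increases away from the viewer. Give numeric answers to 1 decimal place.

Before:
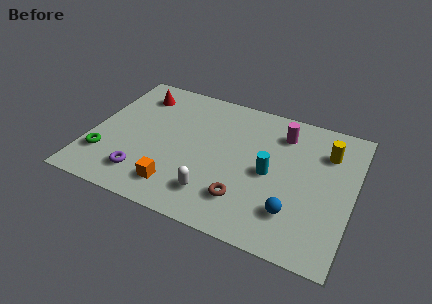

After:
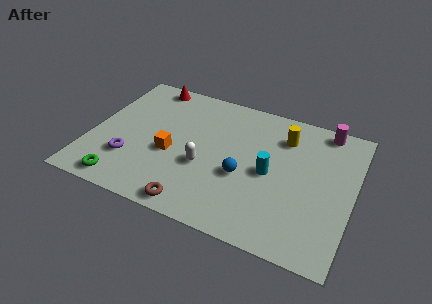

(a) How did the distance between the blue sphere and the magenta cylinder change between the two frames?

+0.7

Before: roughly 4.4 units apart; after: 5.1. That's 0.7 units further apart.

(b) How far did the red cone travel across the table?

0.9

The red cone was near (1.7, 6.4) before and (2.1, 7.2) after, so it travelled √(0.4² + 0.8²) ≈ 0.9 units.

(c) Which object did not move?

the cyan cylinder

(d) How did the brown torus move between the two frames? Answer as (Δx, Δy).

(-2.0, -1.1)

The brown torus started near (7.0, 1.9) and ended near (5.0, 0.8).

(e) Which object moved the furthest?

the blue sphere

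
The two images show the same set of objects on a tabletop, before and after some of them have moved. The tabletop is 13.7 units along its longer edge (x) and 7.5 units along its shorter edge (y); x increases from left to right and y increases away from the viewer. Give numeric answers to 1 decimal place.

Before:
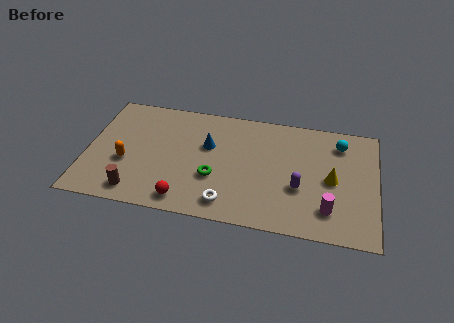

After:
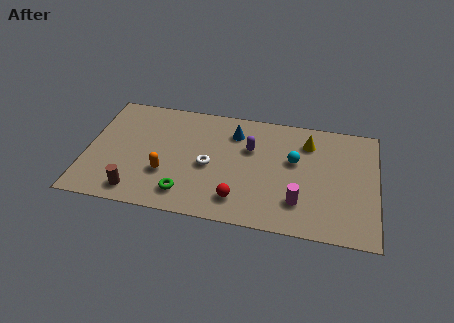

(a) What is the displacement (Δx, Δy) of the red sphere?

(2.5, 0.5)

The red sphere started near (4.8, 1.0) and ended near (7.3, 1.5).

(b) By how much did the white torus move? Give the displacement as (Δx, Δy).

(-1.0, 2.2)

The white torus was at about (6.8, 1.2) and moved to about (5.8, 3.4).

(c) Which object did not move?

the brown cylinder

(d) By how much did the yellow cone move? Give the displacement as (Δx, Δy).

(-1.2, 2.2)

From the two frames, the yellow cone sits at roughly (11.6, 3.6) before and (10.4, 5.8) after.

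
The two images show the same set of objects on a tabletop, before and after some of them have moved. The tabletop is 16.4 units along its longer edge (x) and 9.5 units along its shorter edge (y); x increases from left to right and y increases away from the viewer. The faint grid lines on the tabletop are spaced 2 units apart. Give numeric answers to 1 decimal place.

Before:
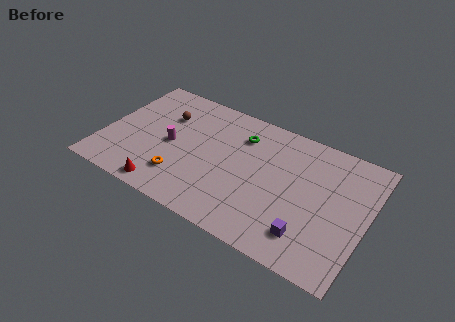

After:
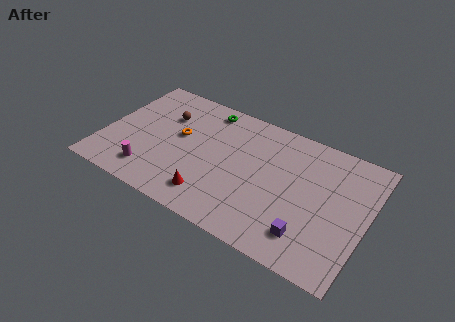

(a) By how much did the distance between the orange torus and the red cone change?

+2.9

They were about 1.5 units apart before and 4.4 after — 2.9 units further apart.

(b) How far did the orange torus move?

3.2

The orange torus was near (5.2, 2.3) before and (4.6, 5.4) after, so it travelled √(0.6² + 3.1²) ≈ 3.2 units.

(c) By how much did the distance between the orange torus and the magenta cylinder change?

+1.4

Before: roughly 2.4 units apart; after: 3.8. That's 1.4 units further apart.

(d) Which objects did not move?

the purple cube and the brown sphere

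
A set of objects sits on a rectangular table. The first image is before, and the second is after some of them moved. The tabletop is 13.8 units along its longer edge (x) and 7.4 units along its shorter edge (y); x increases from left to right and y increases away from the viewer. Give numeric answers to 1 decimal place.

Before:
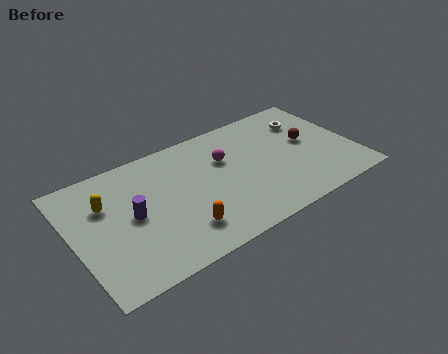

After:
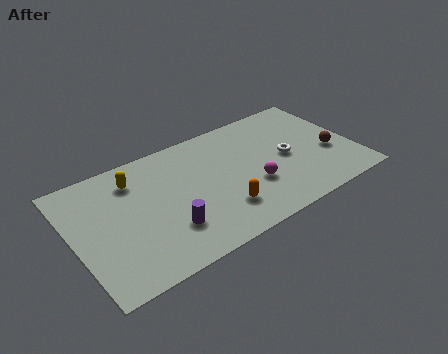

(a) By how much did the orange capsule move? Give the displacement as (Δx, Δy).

(2.0, 0.2)

The orange capsule was at about (4.9, 1.7) and moved to about (6.9, 1.9).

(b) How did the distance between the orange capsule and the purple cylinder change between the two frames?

-0.3

The distance was about 2.9 in the first image and 2.6 in the second, so they moved 0.3 units closer together.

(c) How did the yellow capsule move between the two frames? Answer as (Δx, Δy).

(1.5, 0.8)

From the two frames, the yellow capsule sits at roughly (1.7, 5.0) before and (3.2, 5.8) after.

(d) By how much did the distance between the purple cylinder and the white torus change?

-2.9

They were about 9.3 units apart before and 6.4 after — 2.9 units closer together.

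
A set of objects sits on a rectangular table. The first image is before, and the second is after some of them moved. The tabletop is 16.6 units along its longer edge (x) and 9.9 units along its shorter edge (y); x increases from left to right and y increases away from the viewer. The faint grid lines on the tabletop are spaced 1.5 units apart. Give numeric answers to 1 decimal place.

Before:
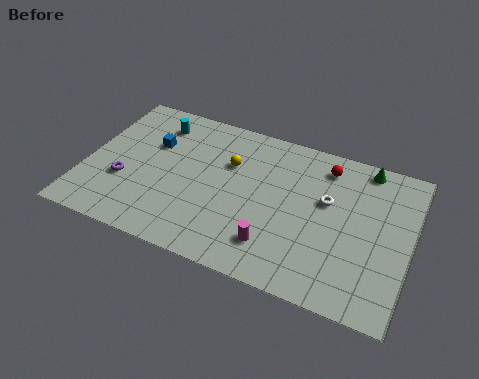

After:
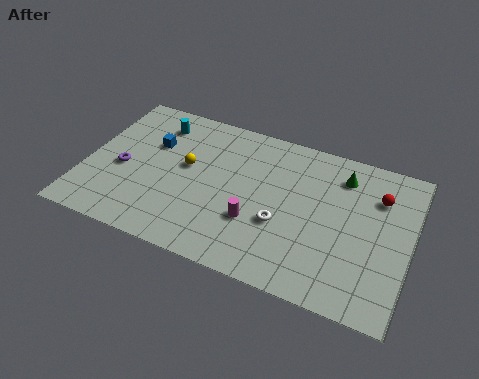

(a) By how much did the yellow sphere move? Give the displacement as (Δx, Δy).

(-2.1, -1.0)

The yellow sphere was at about (7.2, 6.6) and moved to about (5.1, 5.6).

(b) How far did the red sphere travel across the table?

3.0

The red sphere was near (12.0, 8.2) before and (14.8, 7.2) after, so it travelled √(2.8² + 1.0²) ≈ 3.0 units.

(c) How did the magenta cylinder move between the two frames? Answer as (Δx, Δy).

(-1.1, 1.1)

The magenta cylinder was at about (10.0, 2.2) and moved to about (8.9, 3.3).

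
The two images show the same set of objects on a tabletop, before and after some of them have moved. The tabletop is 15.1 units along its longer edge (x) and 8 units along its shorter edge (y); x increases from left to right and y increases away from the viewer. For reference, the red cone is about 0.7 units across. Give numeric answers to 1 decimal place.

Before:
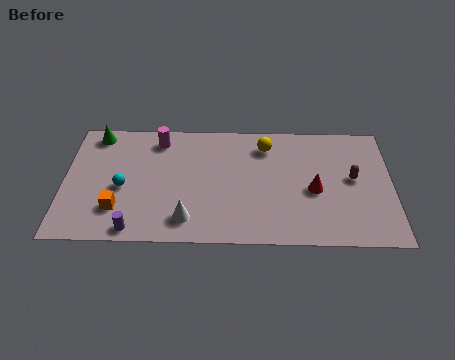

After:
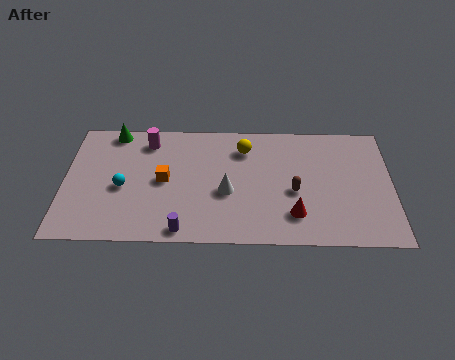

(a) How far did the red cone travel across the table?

1.8

The red cone was near (11.5, 3.5) before and (10.6, 1.9) after, so it travelled √(0.9² + 1.6²) ≈ 1.8 units.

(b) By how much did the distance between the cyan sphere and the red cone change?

-0.7

Before: roughly 8.8 units apart; after: 8.1. That's 0.7 units closer together.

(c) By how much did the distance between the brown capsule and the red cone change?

-0.5

They were about 2.0 units apart before and 1.5 after — 0.5 units closer together.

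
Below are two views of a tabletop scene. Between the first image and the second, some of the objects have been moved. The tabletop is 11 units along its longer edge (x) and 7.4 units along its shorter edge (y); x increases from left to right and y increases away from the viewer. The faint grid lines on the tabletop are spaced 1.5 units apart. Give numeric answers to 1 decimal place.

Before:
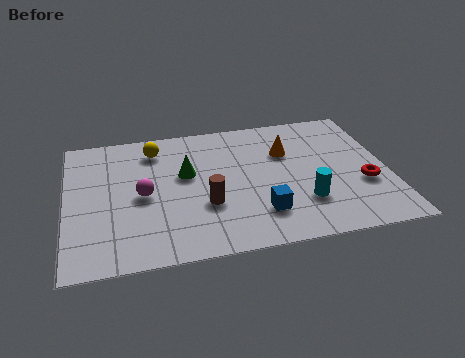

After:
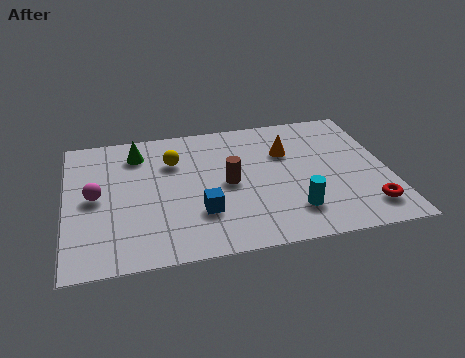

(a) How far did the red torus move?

1.3

The red torus was near (10.1, 2.7) before and (10.1, 1.4) after, so it travelled √(0.0² + 1.3²) ≈ 1.3 units.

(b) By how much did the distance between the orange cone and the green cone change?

+1.6

They were about 3.6 units apart before and 5.2 after — 1.6 units further apart.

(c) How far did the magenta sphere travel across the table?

1.6

The magenta sphere was near (2.6, 3.5) before and (1.0, 3.7) after, so it travelled √(1.6² + 0.2²) ≈ 1.6 units.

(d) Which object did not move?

the orange cone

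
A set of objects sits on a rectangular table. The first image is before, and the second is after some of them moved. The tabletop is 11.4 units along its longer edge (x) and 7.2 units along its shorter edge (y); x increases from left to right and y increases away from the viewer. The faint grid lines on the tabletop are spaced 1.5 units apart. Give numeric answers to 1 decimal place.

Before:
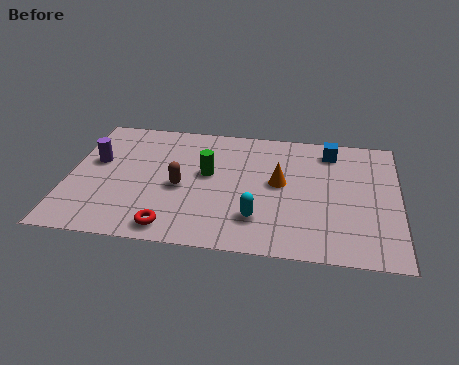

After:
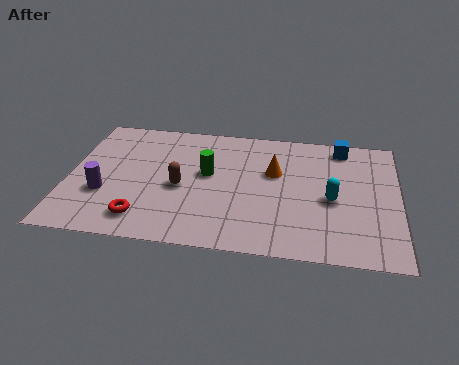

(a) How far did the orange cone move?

0.6

From (7.3, 3.9) to (7.1, 4.5), the orange cone covered √(0.2² + 0.6²) ≈ 0.6 units.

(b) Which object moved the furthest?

the cyan capsule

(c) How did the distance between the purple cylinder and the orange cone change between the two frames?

-0.3

The distance was about 6.4 in the first image and 6.1 in the second, so they moved 0.3 units closer together.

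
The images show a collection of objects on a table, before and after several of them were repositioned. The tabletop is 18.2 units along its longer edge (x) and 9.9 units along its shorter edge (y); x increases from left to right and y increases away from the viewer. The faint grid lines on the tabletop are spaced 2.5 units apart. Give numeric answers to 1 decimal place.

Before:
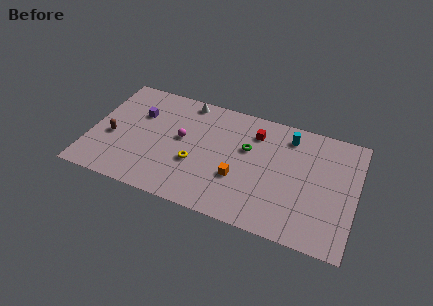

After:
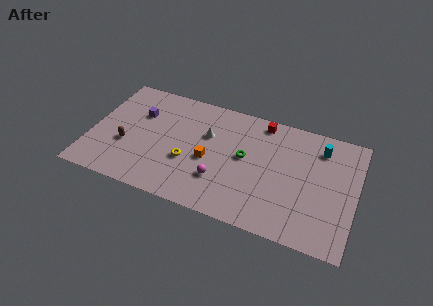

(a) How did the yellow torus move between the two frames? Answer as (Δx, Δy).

(-0.5, 0.0)

The yellow torus was at about (7.3, 3.7) and moved to about (6.8, 3.7).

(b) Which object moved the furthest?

the magenta sphere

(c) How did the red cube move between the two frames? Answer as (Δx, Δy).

(0.4, 1.1)

The red cube was at about (11.1, 7.7) and moved to about (11.5, 8.8).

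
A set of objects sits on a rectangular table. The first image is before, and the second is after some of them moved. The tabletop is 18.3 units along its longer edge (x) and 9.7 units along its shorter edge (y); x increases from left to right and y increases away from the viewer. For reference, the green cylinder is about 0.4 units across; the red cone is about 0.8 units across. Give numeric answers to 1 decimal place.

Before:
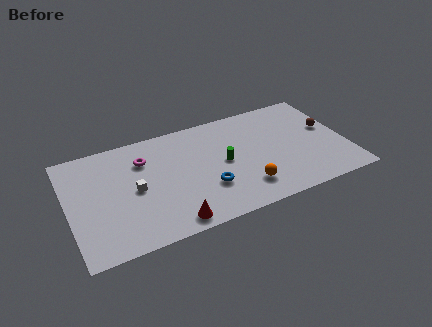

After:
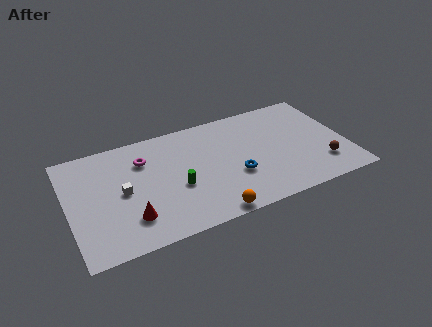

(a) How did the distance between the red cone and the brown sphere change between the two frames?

+0.8

They were about 11.9 units apart before and 12.7 after — 0.8 units further apart.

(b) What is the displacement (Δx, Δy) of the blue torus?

(1.9, 0.4)

The blue torus was at about (8.9, 3.1) and moved to about (10.8, 3.5).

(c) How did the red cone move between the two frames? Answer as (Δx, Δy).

(-2.5, 1.3)

The red cone started near (6.3, 1.1) and ended near (3.8, 2.4).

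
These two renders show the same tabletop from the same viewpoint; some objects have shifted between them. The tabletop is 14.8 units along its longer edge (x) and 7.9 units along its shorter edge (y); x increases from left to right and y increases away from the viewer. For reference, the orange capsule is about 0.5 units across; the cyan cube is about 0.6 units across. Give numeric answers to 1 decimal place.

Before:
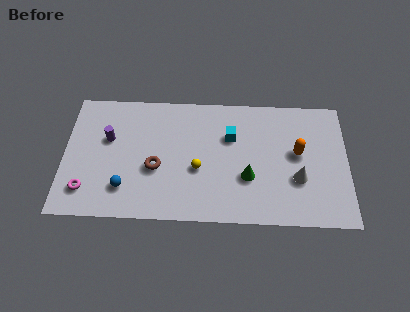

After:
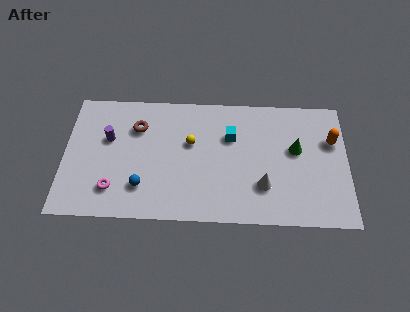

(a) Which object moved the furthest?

the green cone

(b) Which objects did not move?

the cyan cube and the purple cylinder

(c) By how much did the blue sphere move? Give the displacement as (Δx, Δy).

(0.9, 0.1)

The blue sphere started near (3.2, 1.9) and ended near (4.1, 2.0).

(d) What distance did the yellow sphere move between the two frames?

1.6

From (7.0, 3.2) to (6.6, 4.8), the yellow sphere covered √(0.4² + 1.6²) ≈ 1.6 units.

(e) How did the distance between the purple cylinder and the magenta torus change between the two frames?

-0.3

They were about 3.4 units apart before and 3.1 after — 0.3 units closer together.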